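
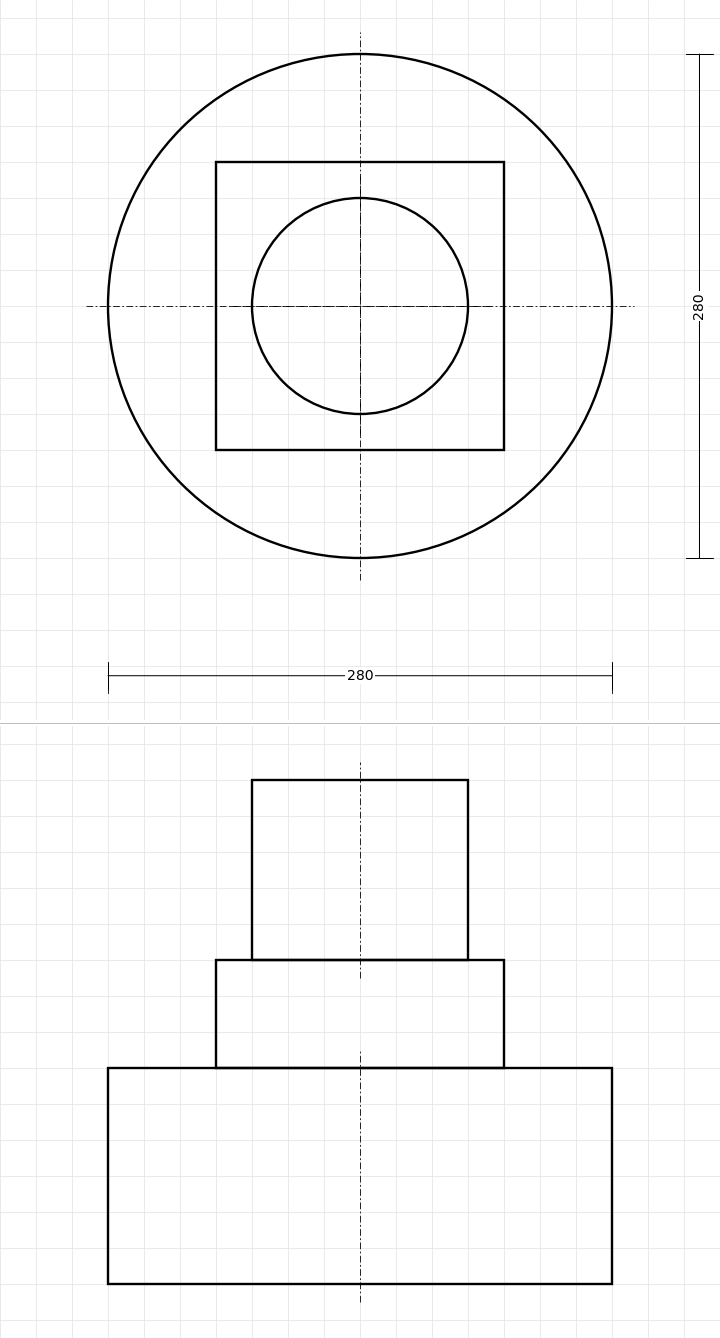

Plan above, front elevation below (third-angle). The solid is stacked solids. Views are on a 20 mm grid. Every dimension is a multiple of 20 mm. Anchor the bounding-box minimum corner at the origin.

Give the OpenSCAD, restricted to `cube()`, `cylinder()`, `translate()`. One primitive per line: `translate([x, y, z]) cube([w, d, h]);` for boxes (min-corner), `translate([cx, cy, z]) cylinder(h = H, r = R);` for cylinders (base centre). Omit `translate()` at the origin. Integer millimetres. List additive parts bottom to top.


translate([140, 140, 0]) cylinder(h = 120, r = 140);
translate([60, 60, 120]) cube([160, 160, 60]);
translate([140, 140, 180]) cylinder(h = 100, r = 60);


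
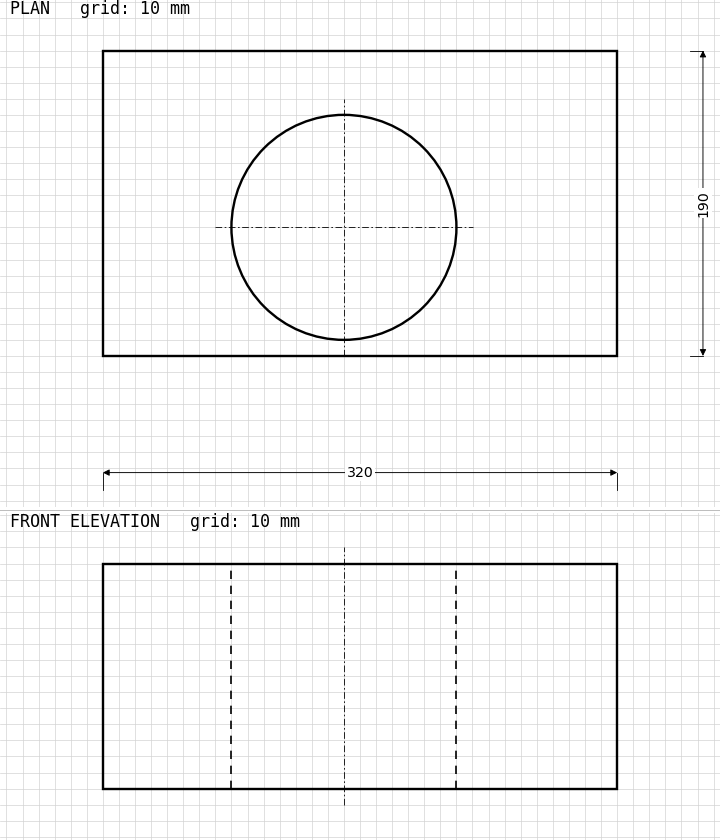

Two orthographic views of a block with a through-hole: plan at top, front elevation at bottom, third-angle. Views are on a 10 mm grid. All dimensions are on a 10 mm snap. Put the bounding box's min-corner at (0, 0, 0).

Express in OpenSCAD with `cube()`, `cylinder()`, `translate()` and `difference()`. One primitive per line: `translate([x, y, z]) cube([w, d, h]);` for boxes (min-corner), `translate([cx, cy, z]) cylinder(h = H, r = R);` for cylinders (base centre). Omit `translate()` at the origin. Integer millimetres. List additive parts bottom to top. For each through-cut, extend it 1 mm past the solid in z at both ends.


difference() {
  cube([320, 190, 140]);
  translate([150, 80, -1]) cylinder(h = 142, r = 70);
}


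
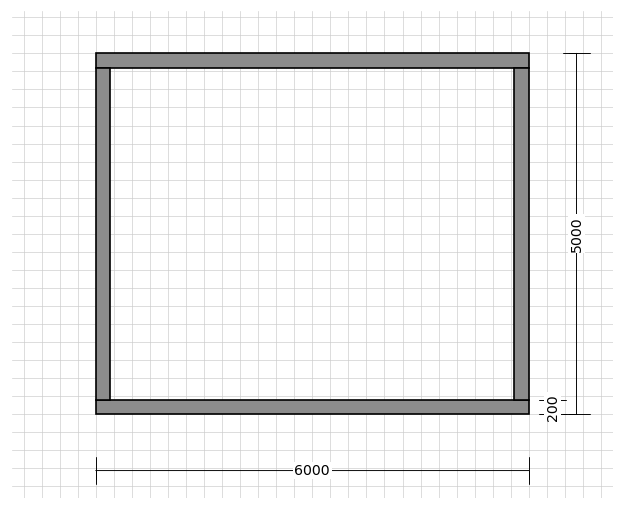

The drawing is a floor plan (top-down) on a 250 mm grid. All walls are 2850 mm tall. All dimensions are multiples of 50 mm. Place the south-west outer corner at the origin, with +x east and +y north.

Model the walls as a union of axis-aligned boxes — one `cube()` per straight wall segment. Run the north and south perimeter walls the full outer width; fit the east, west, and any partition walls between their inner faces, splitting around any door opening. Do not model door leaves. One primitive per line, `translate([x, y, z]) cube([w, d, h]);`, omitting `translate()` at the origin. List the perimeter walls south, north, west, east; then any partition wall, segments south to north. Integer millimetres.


cube([6000, 200, 2850]);
translate([0, 4800, 0]) cube([6000, 200, 2850]);
translate([0, 200, 0]) cube([200, 4600, 2850]);
translate([5800, 200, 0]) cube([200, 4600, 2850]);


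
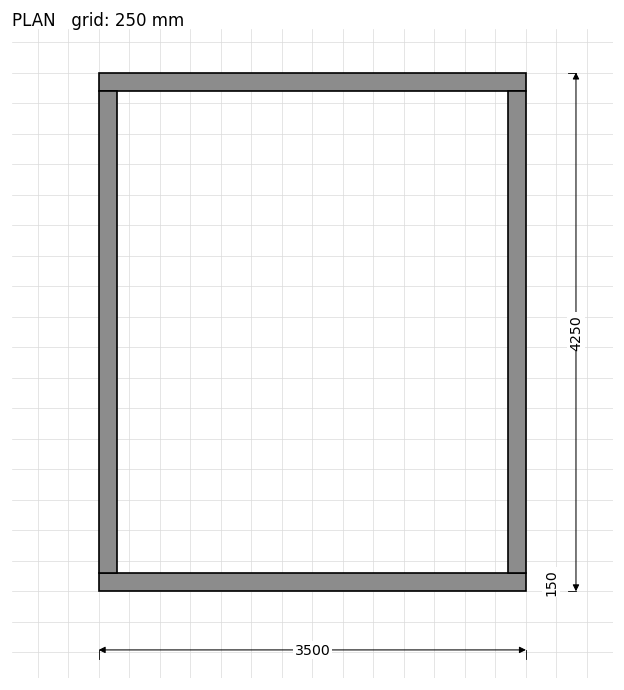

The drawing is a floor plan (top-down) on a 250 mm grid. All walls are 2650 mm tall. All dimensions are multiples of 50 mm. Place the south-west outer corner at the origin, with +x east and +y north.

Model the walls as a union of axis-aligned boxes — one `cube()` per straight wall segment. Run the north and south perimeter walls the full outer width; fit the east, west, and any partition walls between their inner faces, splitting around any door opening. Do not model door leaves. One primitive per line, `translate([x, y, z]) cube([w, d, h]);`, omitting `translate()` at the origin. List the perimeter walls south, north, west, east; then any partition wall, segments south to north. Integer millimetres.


cube([3500, 150, 2650]);
translate([0, 4100, 0]) cube([3500, 150, 2650]);
translate([0, 150, 0]) cube([150, 3950, 2650]);
translate([3350, 150, 0]) cube([150, 3950, 2650]);


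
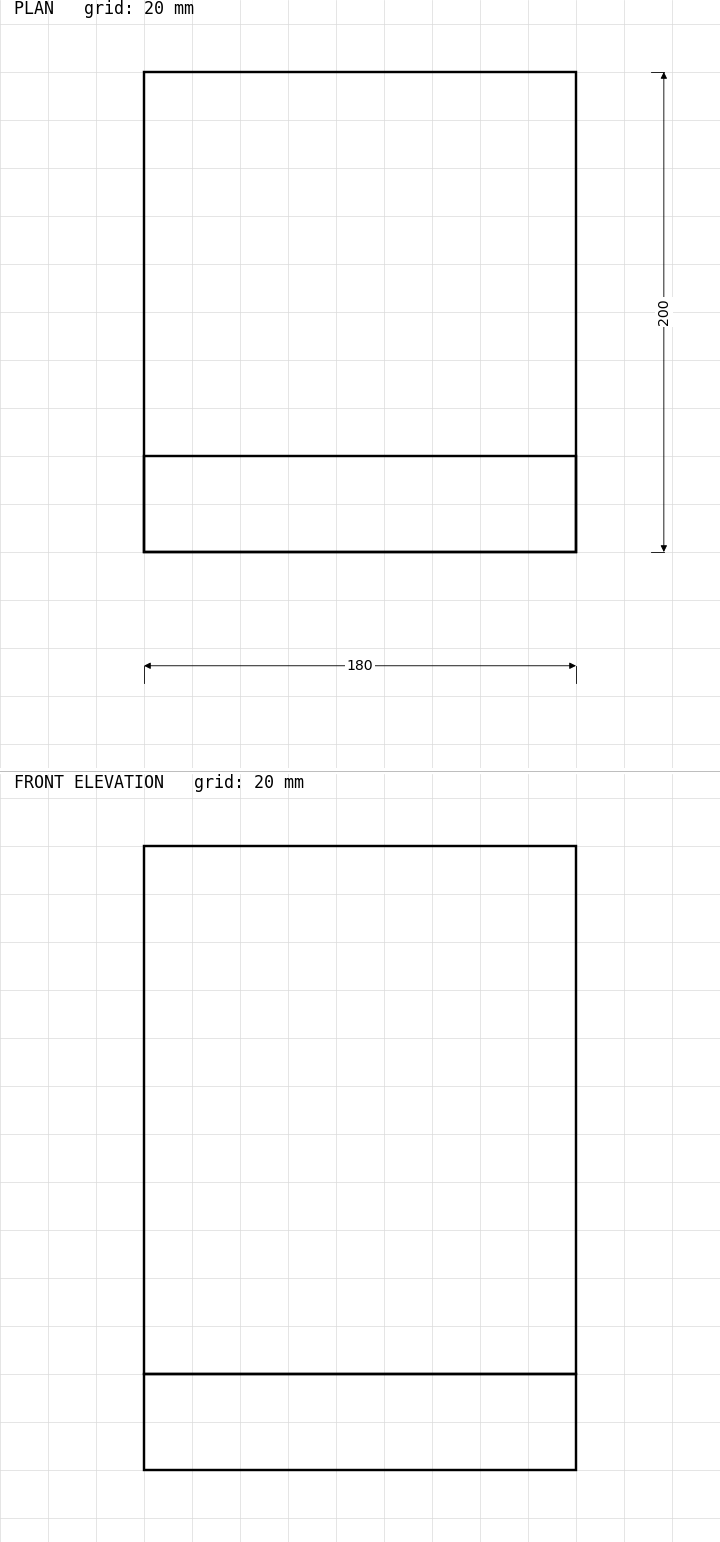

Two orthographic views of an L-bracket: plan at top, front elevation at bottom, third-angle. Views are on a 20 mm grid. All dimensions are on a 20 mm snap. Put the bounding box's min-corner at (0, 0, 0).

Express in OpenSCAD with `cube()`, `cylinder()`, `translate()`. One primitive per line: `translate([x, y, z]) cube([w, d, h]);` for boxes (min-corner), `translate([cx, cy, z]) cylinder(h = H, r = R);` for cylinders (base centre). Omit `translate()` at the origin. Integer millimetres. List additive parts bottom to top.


cube([180, 200, 40]);
translate([0, 0, 40]) cube([180, 40, 220]);


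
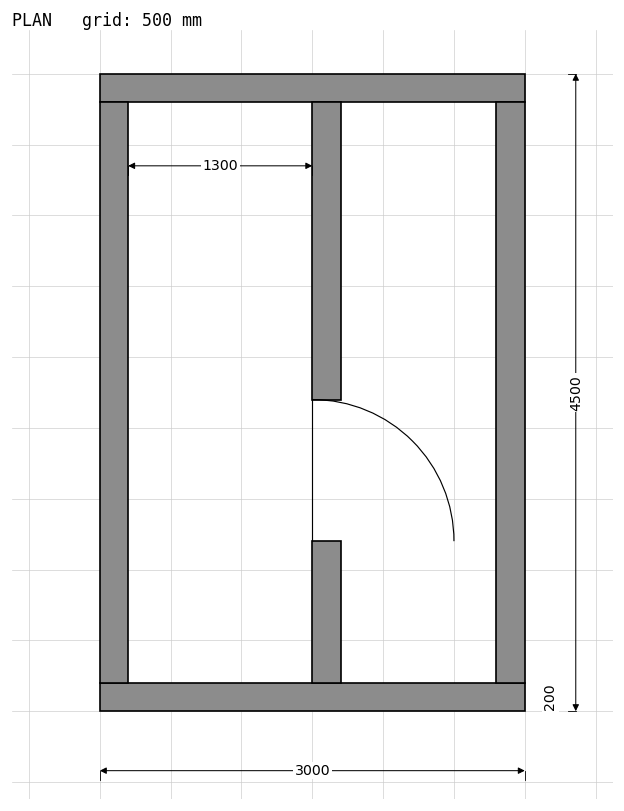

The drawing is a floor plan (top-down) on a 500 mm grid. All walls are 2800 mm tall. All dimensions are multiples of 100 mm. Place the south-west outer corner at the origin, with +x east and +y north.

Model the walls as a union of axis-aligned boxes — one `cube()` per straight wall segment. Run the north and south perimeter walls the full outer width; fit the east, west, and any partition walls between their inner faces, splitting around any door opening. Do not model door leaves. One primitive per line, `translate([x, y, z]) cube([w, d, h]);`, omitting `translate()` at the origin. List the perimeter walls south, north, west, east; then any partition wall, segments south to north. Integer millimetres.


cube([3000, 200, 2800]);
translate([0, 4300, 0]) cube([3000, 200, 2800]);
translate([0, 200, 0]) cube([200, 4100, 2800]);
translate([2800, 200, 0]) cube([200, 4100, 2800]);
translate([1500, 200, 0]) cube([200, 1000, 2800]);
translate([1500, 2200, 0]) cube([200, 2100, 2800]);


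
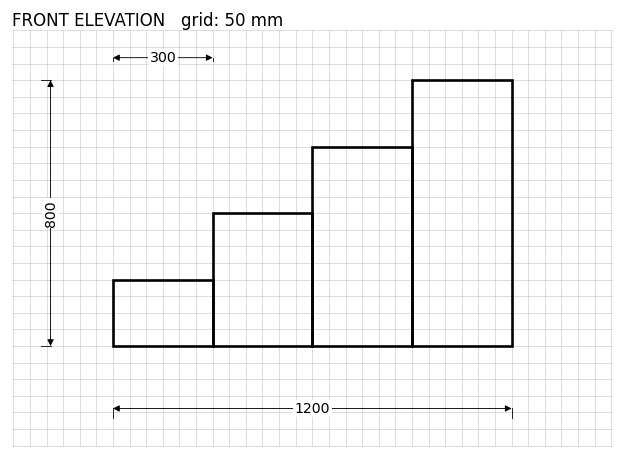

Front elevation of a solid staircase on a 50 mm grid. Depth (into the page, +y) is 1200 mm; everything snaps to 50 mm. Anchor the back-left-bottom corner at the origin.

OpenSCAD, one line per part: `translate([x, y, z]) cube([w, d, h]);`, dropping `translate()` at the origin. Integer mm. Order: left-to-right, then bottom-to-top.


cube([300, 1200, 200]);
translate([300, 0, 0]) cube([300, 1200, 400]);
translate([600, 0, 0]) cube([300, 1200, 600]);
translate([900, 0, 0]) cube([300, 1200, 800]);


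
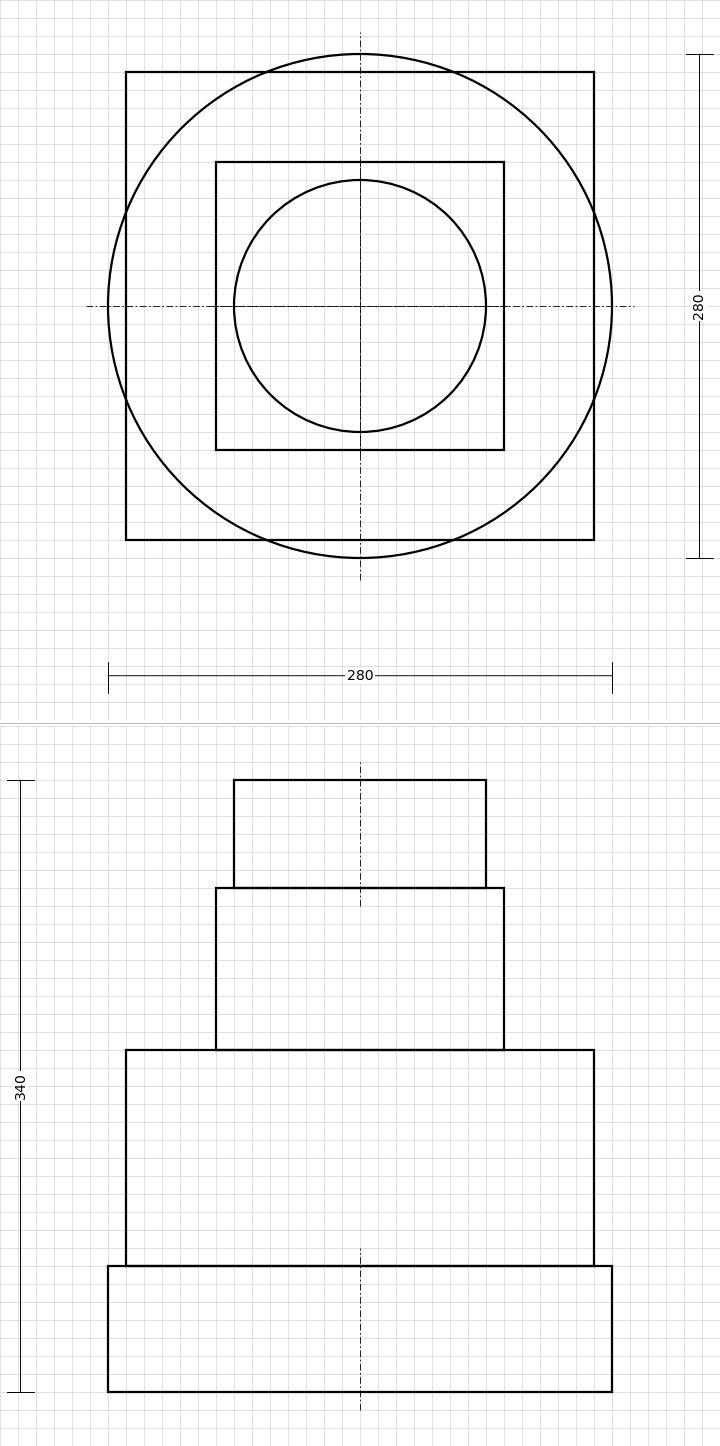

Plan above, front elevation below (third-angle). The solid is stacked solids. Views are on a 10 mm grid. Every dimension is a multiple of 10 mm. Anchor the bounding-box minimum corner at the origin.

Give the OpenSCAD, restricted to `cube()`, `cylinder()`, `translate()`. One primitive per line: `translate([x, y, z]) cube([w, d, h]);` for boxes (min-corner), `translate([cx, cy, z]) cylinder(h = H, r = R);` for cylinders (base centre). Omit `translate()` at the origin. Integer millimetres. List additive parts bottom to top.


translate([140, 140, 0]) cylinder(h = 70, r = 140);
translate([10, 10, 70]) cube([260, 260, 120]);
translate([60, 60, 190]) cube([160, 160, 90]);
translate([140, 140, 280]) cylinder(h = 60, r = 70);


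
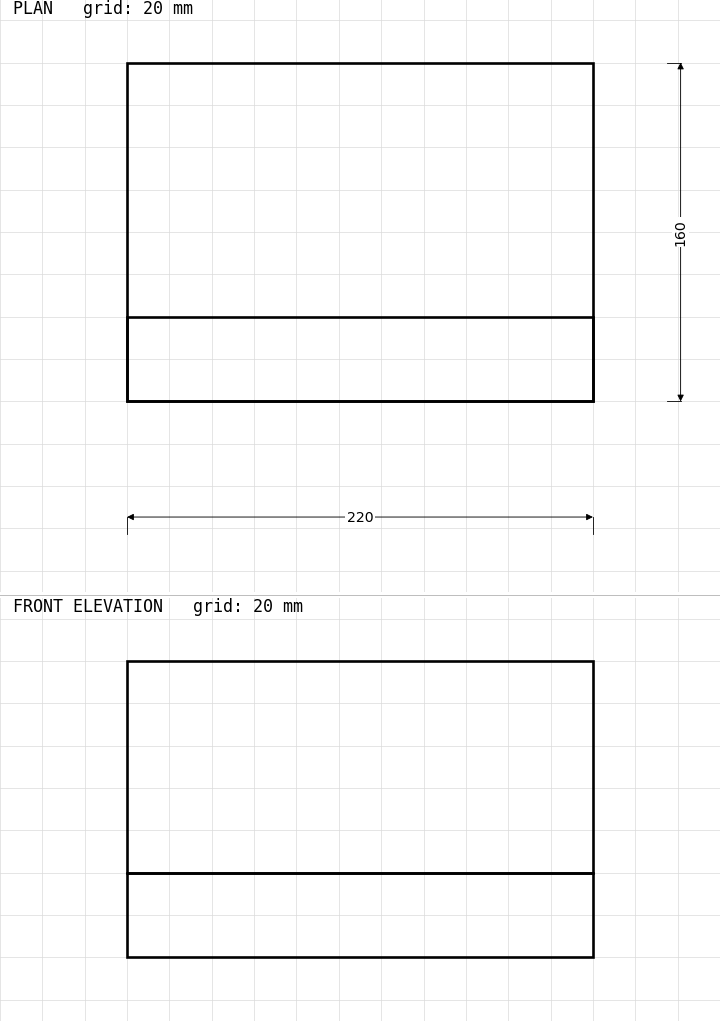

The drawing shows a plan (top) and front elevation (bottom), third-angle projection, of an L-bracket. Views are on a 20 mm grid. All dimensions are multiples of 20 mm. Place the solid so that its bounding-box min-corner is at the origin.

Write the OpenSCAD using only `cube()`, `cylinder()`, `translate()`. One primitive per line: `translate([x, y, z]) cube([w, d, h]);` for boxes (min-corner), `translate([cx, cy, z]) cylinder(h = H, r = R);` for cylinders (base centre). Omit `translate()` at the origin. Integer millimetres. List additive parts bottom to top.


cube([220, 160, 40]);
translate([0, 0, 40]) cube([220, 40, 100]);


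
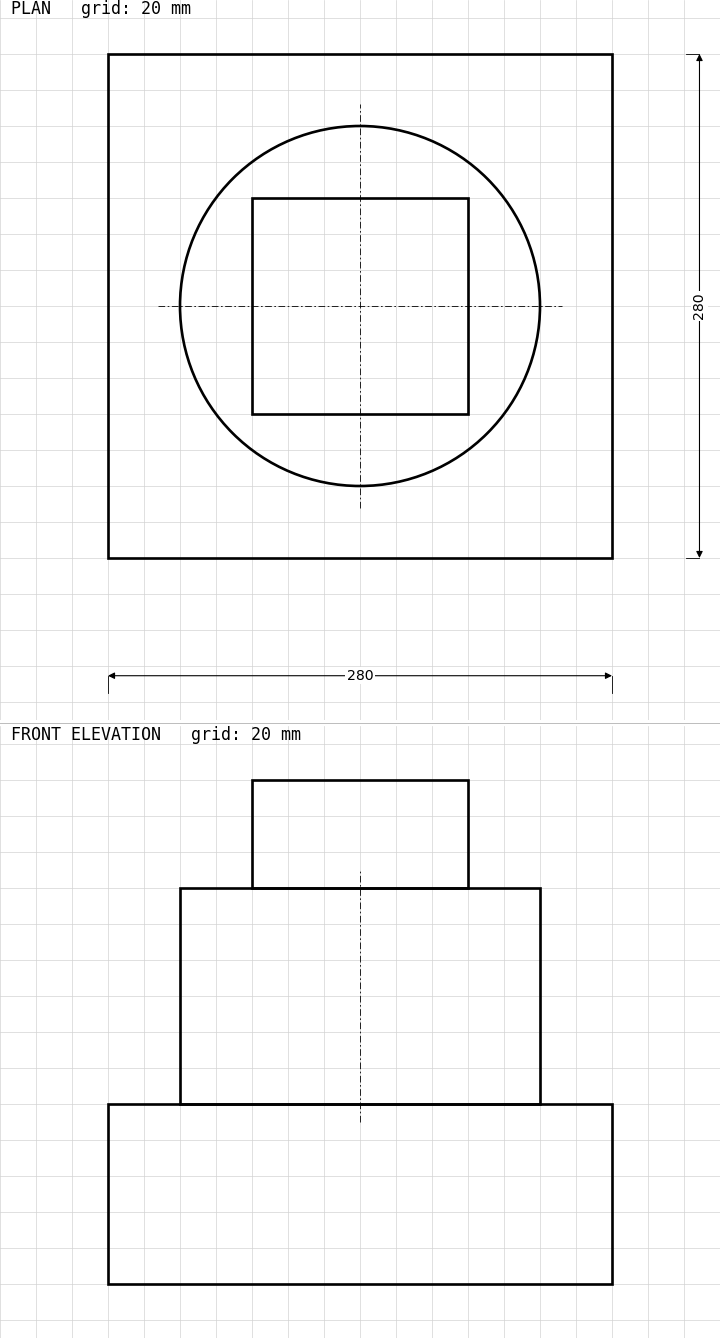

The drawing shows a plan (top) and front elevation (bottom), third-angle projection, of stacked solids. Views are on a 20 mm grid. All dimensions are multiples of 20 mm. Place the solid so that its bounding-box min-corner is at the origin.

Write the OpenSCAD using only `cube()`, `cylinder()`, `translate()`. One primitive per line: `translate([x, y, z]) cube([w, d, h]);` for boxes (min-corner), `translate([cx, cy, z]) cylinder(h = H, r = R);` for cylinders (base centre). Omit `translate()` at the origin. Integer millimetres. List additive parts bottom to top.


cube([280, 280, 100]);
translate([140, 140, 100]) cylinder(h = 120, r = 100);
translate([80, 80, 220]) cube([120, 120, 60]);


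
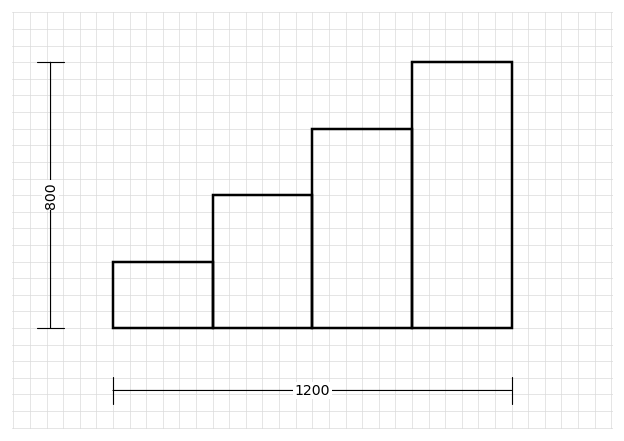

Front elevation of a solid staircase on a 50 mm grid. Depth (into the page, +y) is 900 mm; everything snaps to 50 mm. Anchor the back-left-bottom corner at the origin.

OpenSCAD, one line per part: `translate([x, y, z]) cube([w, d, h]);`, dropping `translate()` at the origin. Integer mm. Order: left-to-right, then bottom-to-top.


cube([300, 900, 200]);
translate([300, 0, 0]) cube([300, 900, 400]);
translate([600, 0, 0]) cube([300, 900, 600]);
translate([900, 0, 0]) cube([300, 900, 800]);


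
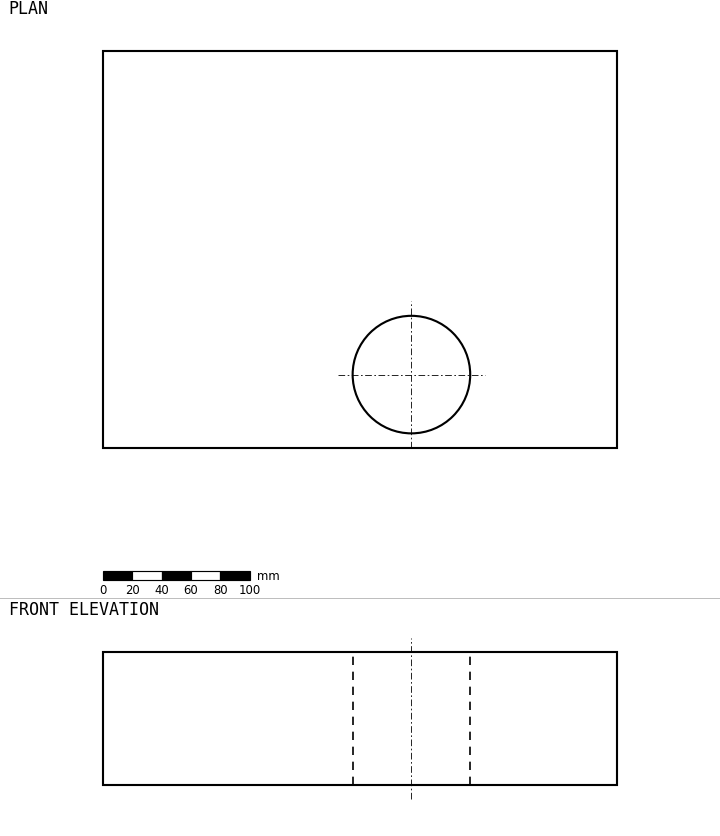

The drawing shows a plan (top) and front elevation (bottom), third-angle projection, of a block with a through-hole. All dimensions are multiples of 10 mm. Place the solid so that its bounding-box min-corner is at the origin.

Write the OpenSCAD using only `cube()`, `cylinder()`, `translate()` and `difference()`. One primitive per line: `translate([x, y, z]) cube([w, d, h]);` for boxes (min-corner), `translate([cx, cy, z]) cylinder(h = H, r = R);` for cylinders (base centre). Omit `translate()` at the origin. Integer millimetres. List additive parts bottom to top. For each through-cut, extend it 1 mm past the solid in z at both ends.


difference() {
  cube([350, 270, 90]);
  translate([210, 50, -1]) cylinder(h = 92, r = 40);
}


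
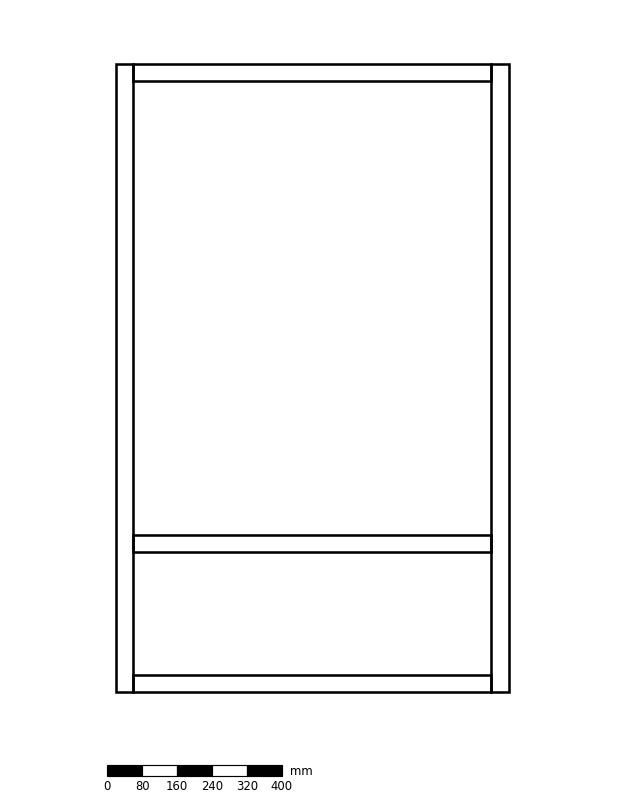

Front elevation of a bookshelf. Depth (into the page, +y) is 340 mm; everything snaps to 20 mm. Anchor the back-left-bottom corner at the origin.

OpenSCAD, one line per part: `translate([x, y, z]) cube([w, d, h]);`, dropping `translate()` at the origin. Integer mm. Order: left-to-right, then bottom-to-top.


cube([40, 340, 1440]);
translate([40, 0, 0]) cube([820, 340, 40]);
translate([40, 0, 320]) cube([820, 340, 40]);
translate([40, 0, 1400]) cube([820, 340, 40]);
translate([860, 0, 0]) cube([40, 340, 1440]);


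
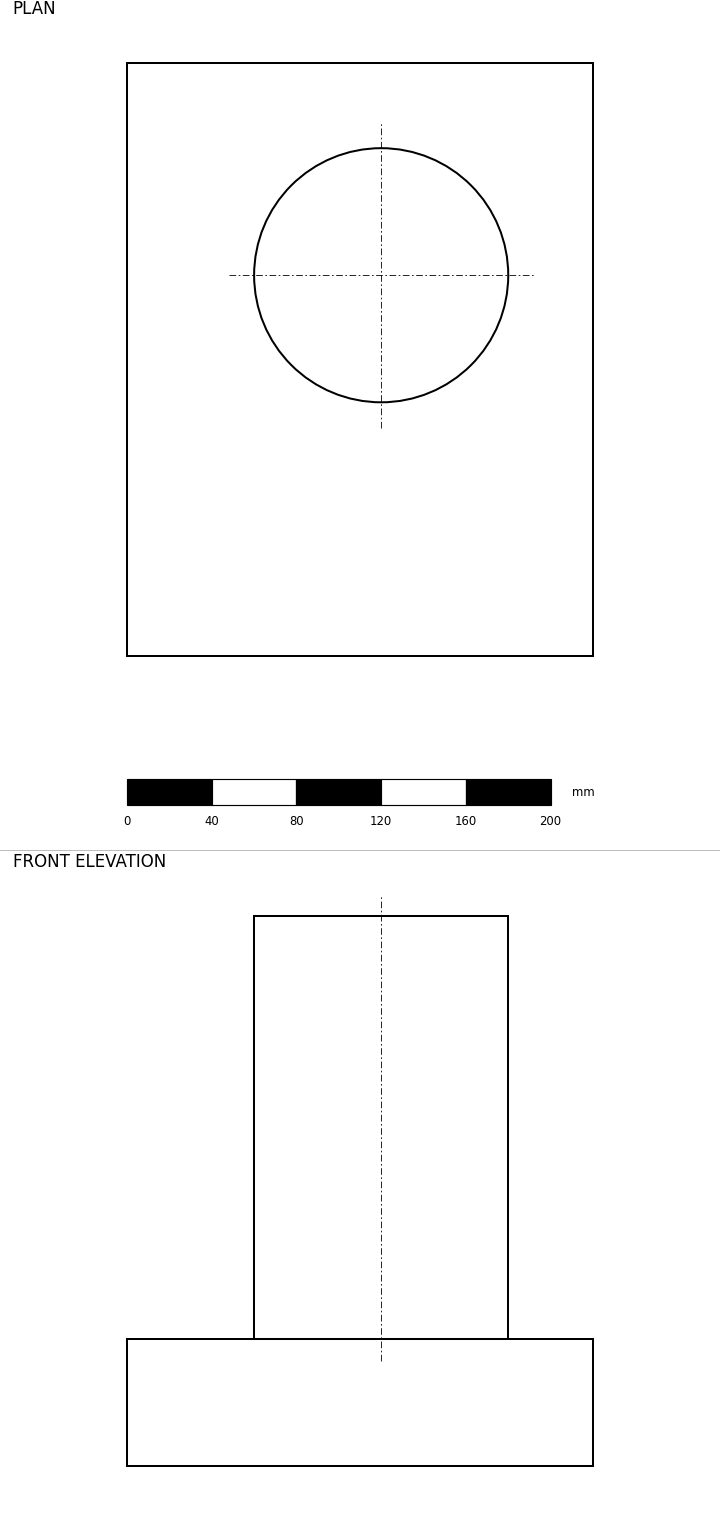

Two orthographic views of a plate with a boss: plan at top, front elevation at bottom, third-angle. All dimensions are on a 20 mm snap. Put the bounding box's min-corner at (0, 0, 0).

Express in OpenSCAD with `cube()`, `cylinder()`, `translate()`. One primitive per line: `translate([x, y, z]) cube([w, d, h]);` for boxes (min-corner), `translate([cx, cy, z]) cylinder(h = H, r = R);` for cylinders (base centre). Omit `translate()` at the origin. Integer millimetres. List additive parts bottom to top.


cube([220, 280, 60]);
translate([120, 180, 60]) cylinder(h = 200, r = 60);


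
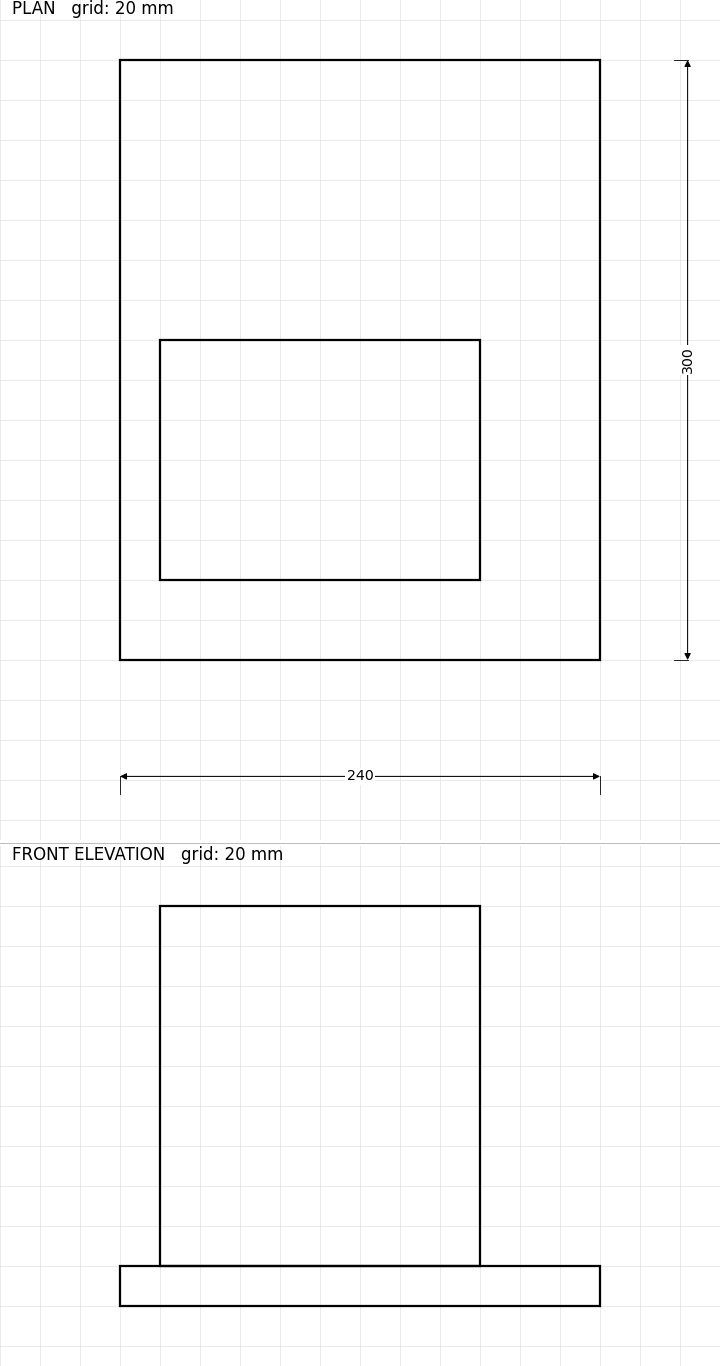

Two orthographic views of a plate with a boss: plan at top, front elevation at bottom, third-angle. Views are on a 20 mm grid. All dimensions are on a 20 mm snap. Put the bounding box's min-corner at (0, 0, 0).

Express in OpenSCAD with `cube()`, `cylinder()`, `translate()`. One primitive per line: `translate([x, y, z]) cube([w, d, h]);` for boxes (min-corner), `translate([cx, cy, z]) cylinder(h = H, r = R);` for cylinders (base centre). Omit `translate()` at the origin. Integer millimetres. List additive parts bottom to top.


cube([240, 300, 20]);
translate([20, 40, 20]) cube([160, 120, 180]);


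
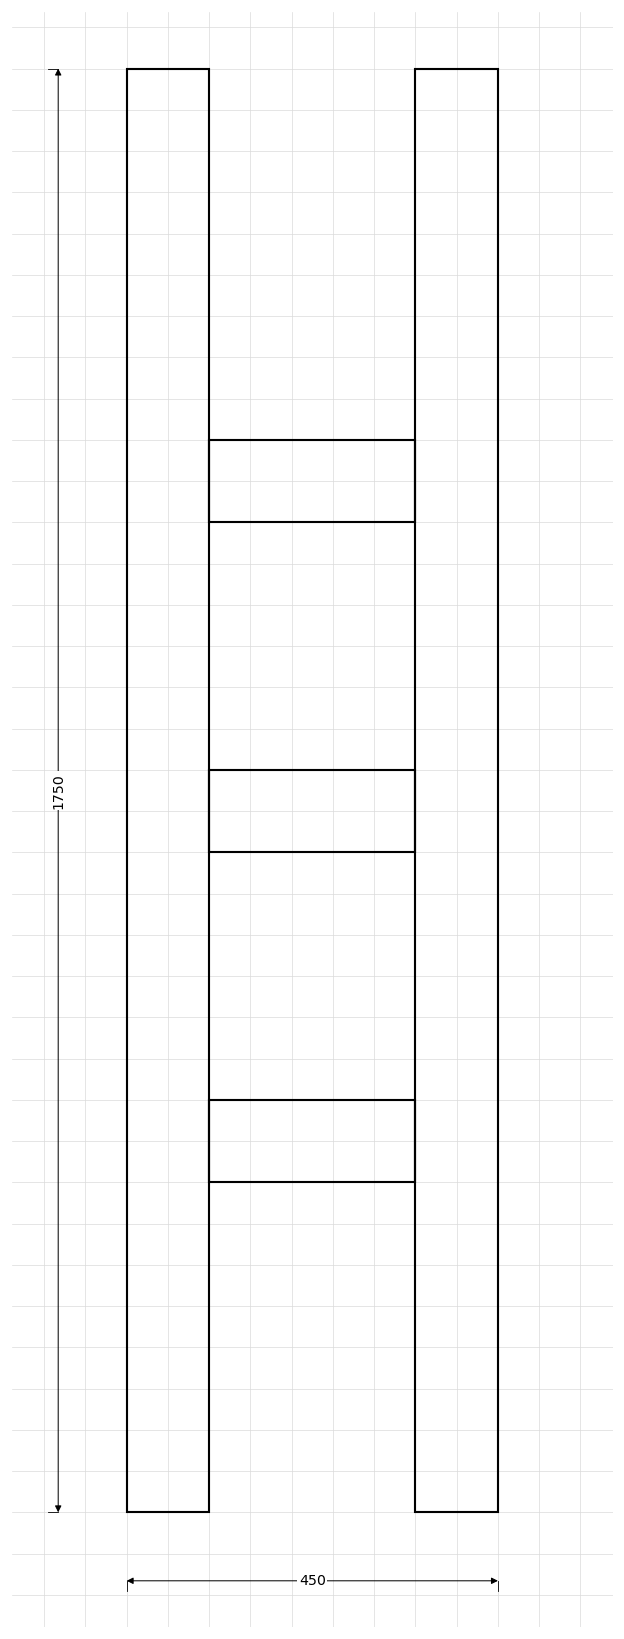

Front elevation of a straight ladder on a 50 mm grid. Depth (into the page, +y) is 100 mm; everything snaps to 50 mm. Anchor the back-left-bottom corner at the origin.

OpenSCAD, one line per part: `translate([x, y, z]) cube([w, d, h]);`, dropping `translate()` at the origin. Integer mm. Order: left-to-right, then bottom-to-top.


cube([100, 100, 1750]);
translate([100, 0, 400]) cube([250, 100, 100]);
translate([100, 0, 800]) cube([250, 100, 100]);
translate([100, 0, 1200]) cube([250, 100, 100]);
translate([350, 0, 0]) cube([100, 100, 1750]);


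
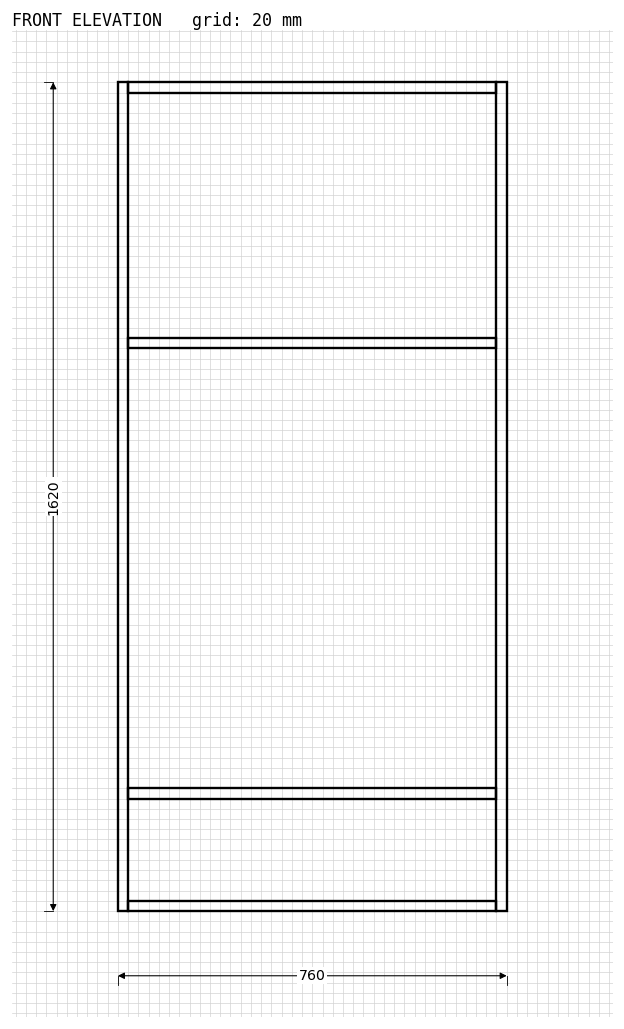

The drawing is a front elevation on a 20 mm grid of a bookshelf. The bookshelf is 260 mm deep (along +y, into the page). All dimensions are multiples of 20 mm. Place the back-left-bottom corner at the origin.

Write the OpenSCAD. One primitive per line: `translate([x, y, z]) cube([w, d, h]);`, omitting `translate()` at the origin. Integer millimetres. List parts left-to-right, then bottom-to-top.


cube([20, 260, 1620]);
translate([20, 0, 0]) cube([720, 260, 20]);
translate([20, 0, 220]) cube([720, 260, 20]);
translate([20, 0, 1100]) cube([720, 260, 20]);
translate([20, 0, 1600]) cube([720, 260, 20]);
translate([740, 0, 0]) cube([20, 260, 1620]);


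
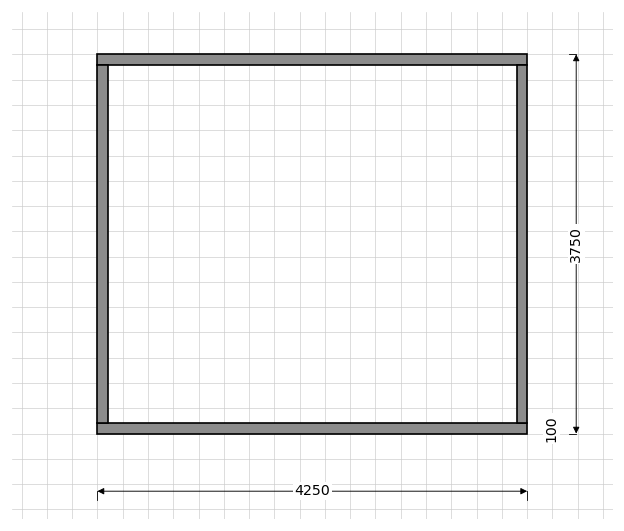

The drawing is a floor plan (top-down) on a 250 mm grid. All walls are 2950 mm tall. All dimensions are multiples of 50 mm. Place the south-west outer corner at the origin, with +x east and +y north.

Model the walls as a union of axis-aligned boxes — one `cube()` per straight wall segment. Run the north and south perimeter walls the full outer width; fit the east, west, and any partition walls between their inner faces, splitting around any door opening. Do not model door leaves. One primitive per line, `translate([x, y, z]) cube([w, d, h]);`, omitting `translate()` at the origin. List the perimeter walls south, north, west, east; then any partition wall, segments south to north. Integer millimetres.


cube([4250, 100, 2950]);
translate([0, 3650, 0]) cube([4250, 100, 2950]);
translate([0, 100, 0]) cube([100, 3550, 2950]);
translate([4150, 100, 0]) cube([100, 3550, 2950]);


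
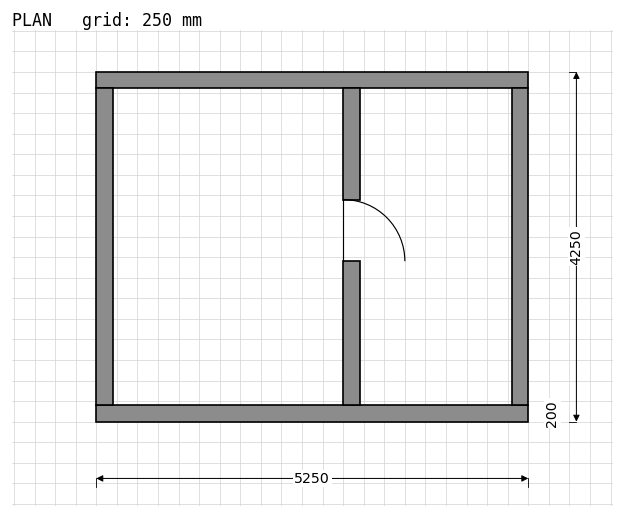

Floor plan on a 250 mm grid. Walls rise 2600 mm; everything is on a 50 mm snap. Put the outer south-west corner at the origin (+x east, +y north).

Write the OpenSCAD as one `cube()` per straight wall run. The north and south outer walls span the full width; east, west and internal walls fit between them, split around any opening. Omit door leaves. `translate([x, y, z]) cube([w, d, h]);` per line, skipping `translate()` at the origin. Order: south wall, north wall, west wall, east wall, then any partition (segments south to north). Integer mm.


cube([5250, 200, 2600]);
translate([0, 4050, 0]) cube([5250, 200, 2600]);
translate([0, 200, 0]) cube([200, 3850, 2600]);
translate([5050, 200, 0]) cube([200, 3850, 2600]);
translate([3000, 200, 0]) cube([200, 1750, 2600]);
translate([3000, 2700, 0]) cube([200, 1350, 2600]);


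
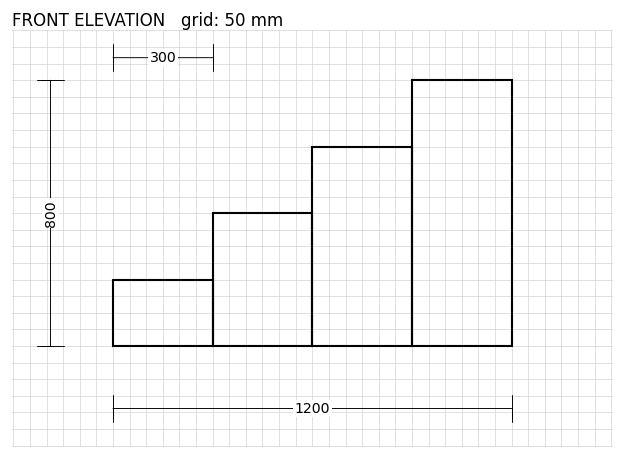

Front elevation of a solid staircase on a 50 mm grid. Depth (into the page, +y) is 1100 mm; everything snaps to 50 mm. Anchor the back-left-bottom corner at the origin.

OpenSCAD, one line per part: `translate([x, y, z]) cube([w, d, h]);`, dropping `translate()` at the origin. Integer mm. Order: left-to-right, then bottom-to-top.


cube([300, 1100, 200]);
translate([300, 0, 0]) cube([300, 1100, 400]);
translate([600, 0, 0]) cube([300, 1100, 600]);
translate([900, 0, 0]) cube([300, 1100, 800]);


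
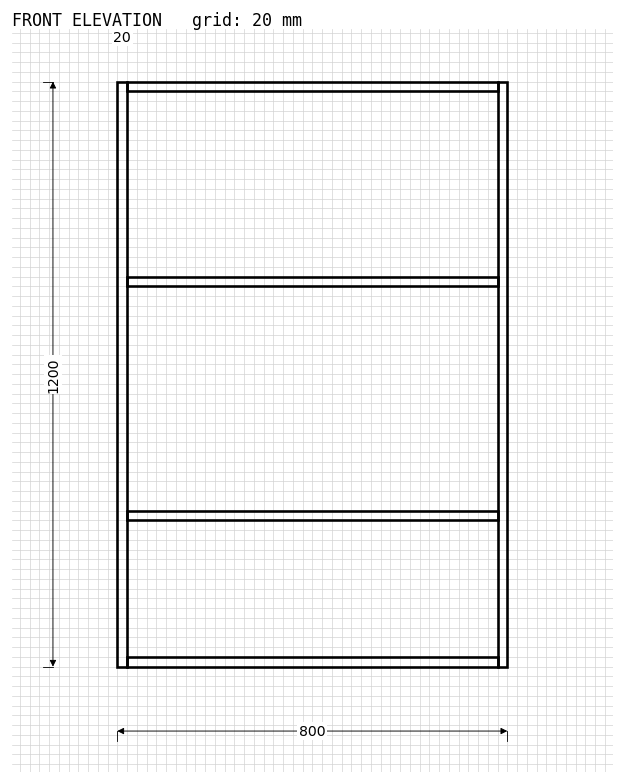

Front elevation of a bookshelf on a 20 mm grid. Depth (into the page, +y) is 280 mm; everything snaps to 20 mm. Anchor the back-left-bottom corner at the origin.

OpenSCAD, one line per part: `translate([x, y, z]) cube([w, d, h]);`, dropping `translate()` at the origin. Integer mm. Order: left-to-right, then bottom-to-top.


cube([20, 280, 1200]);
translate([20, 0, 0]) cube([760, 280, 20]);
translate([20, 0, 300]) cube([760, 280, 20]);
translate([20, 0, 780]) cube([760, 280, 20]);
translate([20, 0, 1180]) cube([760, 280, 20]);
translate([780, 0, 0]) cube([20, 280, 1200]);


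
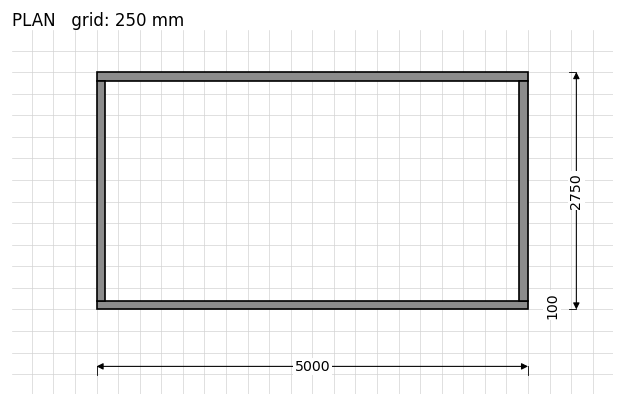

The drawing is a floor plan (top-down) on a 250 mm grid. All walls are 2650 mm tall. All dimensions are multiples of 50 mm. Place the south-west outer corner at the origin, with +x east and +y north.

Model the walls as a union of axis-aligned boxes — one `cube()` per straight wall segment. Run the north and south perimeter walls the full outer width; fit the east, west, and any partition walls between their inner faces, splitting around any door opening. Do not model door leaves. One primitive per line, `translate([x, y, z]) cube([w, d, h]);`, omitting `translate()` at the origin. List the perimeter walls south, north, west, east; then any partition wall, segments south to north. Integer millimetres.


cube([5000, 100, 2650]);
translate([0, 2650, 0]) cube([5000, 100, 2650]);
translate([0, 100, 0]) cube([100, 2550, 2650]);
translate([4900, 100, 0]) cube([100, 2550, 2650]);


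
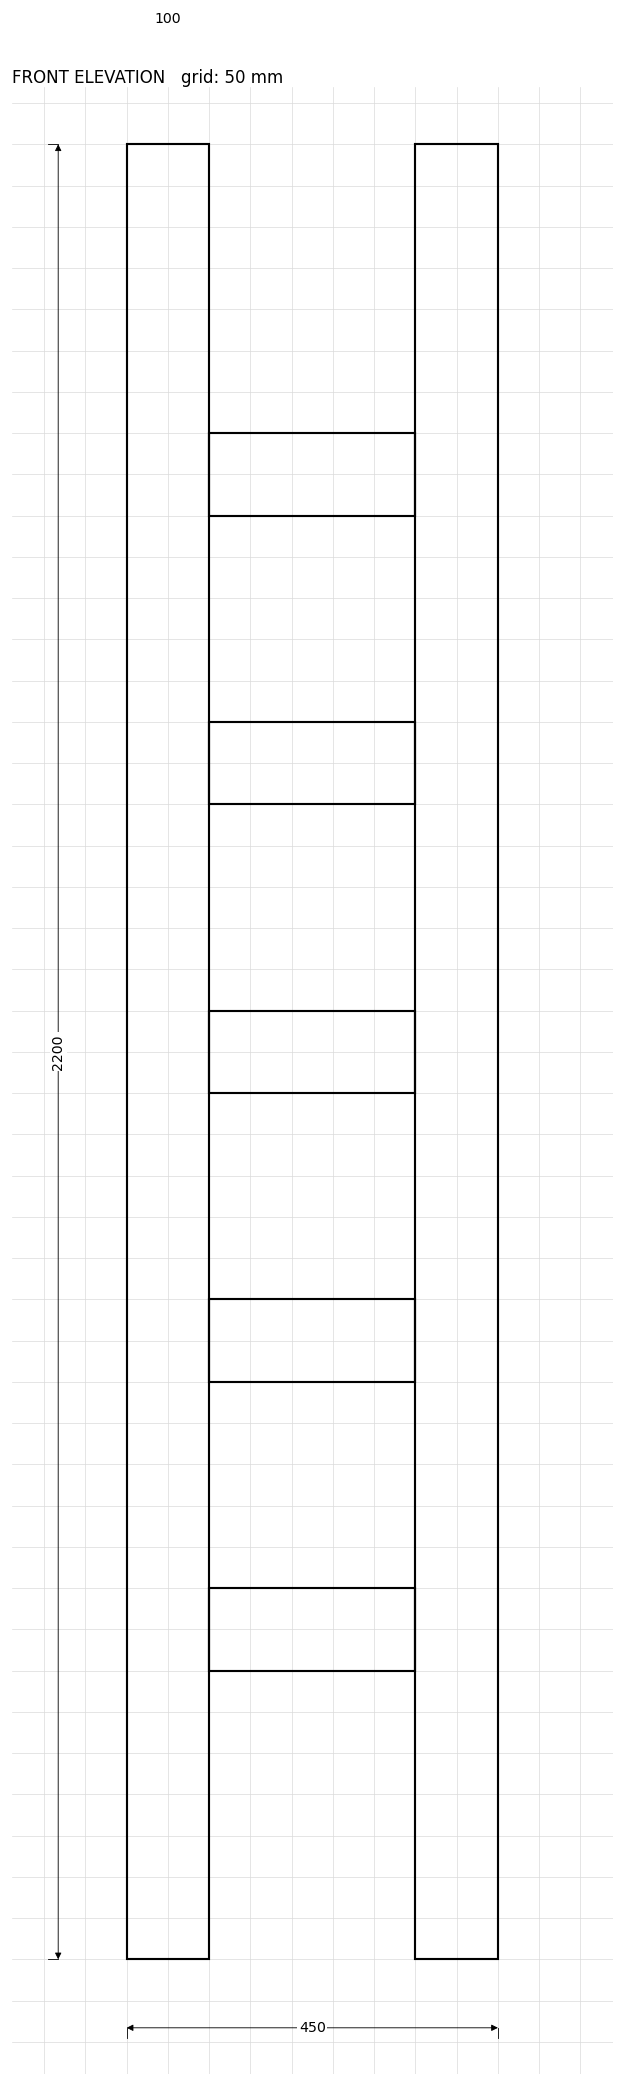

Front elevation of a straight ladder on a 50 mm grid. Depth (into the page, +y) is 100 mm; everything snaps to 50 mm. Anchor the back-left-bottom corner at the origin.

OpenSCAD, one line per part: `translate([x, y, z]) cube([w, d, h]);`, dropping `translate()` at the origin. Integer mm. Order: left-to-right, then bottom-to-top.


cube([100, 100, 2200]);
translate([100, 0, 350]) cube([250, 100, 100]);
translate([100, 0, 700]) cube([250, 100, 100]);
translate([100, 0, 1050]) cube([250, 100, 100]);
translate([100, 0, 1400]) cube([250, 100, 100]);
translate([100, 0, 1750]) cube([250, 100, 100]);
translate([350, 0, 0]) cube([100, 100, 2200]);


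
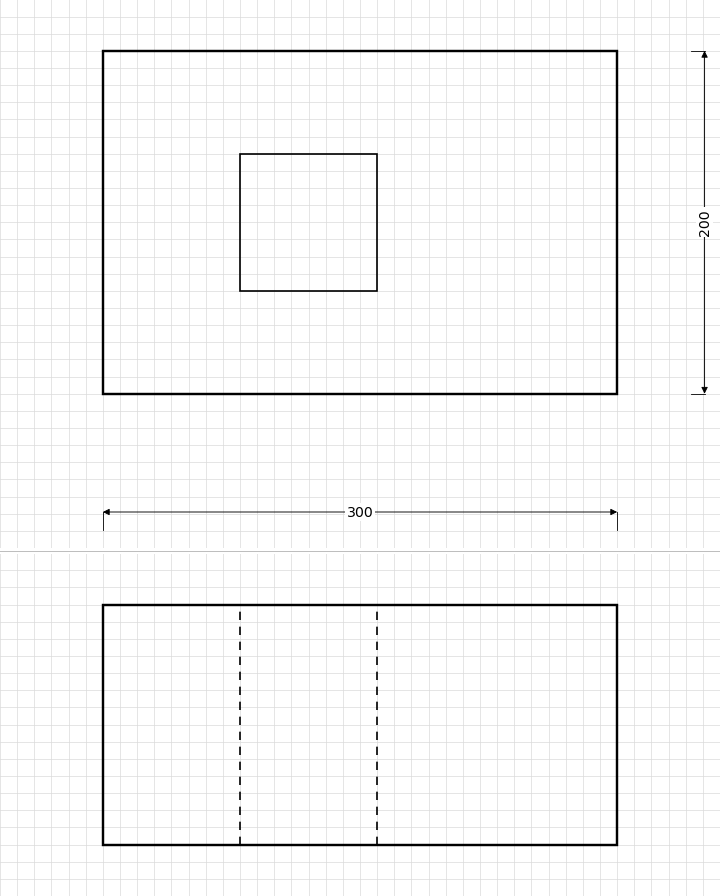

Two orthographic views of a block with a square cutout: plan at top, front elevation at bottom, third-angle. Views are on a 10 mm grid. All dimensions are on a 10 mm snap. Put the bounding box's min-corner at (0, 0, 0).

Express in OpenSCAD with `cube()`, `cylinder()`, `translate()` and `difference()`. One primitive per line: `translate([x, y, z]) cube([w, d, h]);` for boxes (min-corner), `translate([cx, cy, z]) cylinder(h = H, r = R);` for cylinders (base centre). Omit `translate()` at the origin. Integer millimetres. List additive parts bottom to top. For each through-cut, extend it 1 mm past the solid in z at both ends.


difference() {
  cube([300, 200, 140]);
  translate([80, 60, -1]) cube([80, 80, 142]);
}


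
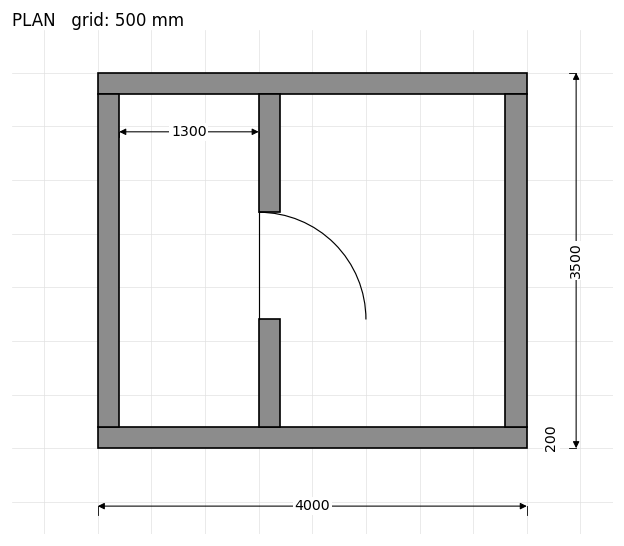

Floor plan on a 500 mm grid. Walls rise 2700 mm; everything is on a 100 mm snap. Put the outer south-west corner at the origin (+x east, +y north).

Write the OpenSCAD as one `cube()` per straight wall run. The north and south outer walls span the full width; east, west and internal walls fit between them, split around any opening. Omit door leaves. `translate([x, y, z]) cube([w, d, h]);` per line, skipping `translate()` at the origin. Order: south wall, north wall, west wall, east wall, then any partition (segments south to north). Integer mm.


cube([4000, 200, 2700]);
translate([0, 3300, 0]) cube([4000, 200, 2700]);
translate([0, 200, 0]) cube([200, 3100, 2700]);
translate([3800, 200, 0]) cube([200, 3100, 2700]);
translate([1500, 200, 0]) cube([200, 1000, 2700]);
translate([1500, 2200, 0]) cube([200, 1100, 2700]);


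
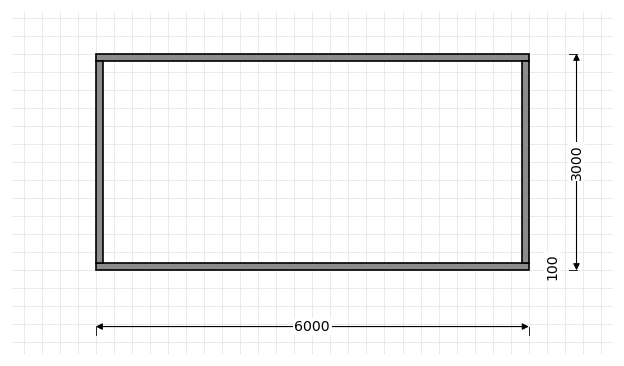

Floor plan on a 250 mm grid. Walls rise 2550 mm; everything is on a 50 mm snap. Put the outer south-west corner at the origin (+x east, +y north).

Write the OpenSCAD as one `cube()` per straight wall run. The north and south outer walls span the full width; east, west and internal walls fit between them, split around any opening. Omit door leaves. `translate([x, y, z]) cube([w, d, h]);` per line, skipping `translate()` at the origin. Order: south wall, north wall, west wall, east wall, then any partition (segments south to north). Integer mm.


cube([6000, 100, 2550]);
translate([0, 2900, 0]) cube([6000, 100, 2550]);
translate([0, 100, 0]) cube([100, 2800, 2550]);
translate([5900, 100, 0]) cube([100, 2800, 2550]);


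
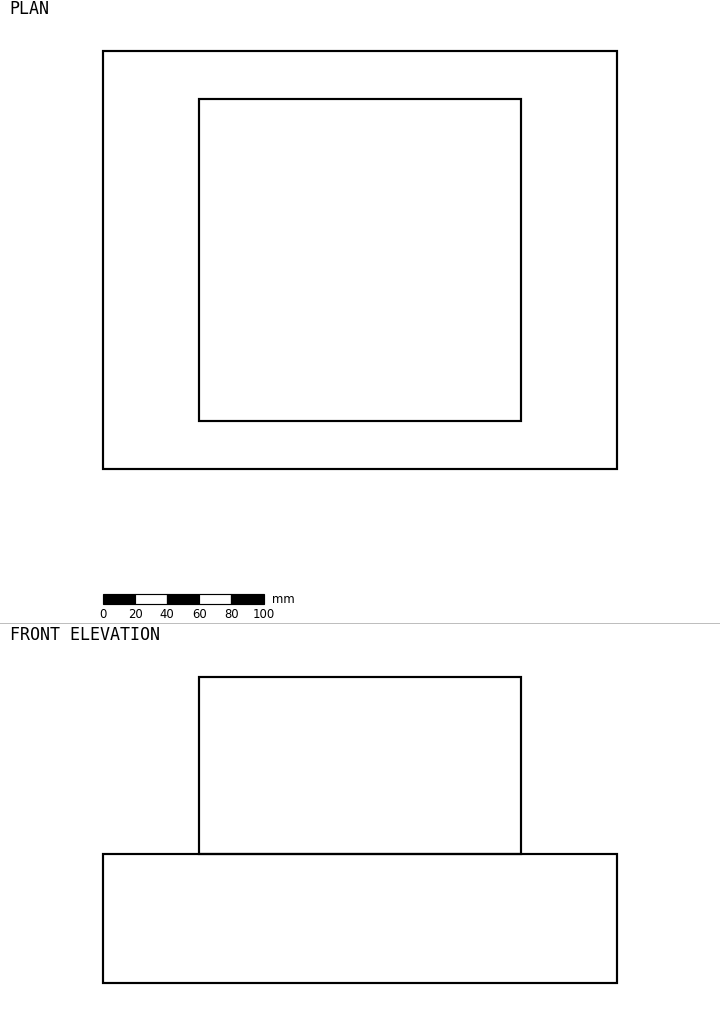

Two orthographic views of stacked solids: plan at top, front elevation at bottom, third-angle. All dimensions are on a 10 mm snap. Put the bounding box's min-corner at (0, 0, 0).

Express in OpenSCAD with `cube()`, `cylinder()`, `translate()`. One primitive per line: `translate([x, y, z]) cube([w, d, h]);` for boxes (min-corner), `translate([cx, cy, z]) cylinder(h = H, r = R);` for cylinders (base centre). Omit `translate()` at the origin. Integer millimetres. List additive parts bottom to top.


cube([320, 260, 80]);
translate([60, 30, 80]) cube([200, 200, 110]);


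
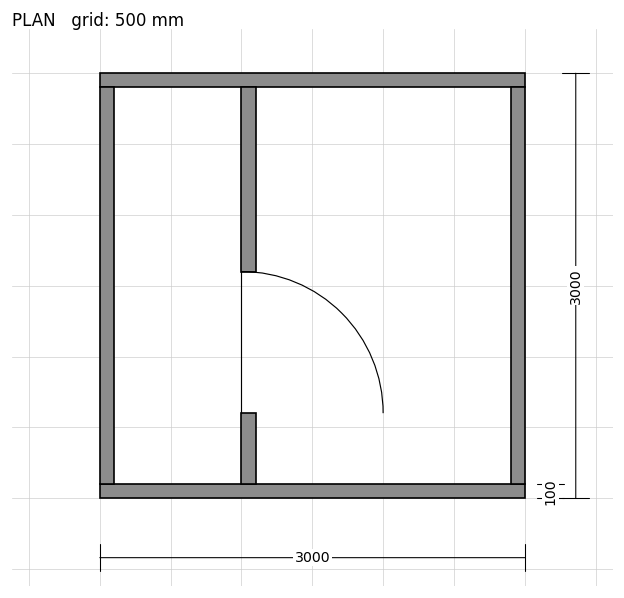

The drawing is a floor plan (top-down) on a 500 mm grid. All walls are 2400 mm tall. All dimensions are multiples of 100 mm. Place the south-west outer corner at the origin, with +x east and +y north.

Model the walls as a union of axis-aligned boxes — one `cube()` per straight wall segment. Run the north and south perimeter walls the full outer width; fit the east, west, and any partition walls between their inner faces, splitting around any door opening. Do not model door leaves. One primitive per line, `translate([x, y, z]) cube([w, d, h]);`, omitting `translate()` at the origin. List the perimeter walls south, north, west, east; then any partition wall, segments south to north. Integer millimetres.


cube([3000, 100, 2400]);
translate([0, 2900, 0]) cube([3000, 100, 2400]);
translate([0, 100, 0]) cube([100, 2800, 2400]);
translate([2900, 100, 0]) cube([100, 2800, 2400]);
translate([1000, 100, 0]) cube([100, 500, 2400]);
translate([1000, 1600, 0]) cube([100, 1300, 2400]);


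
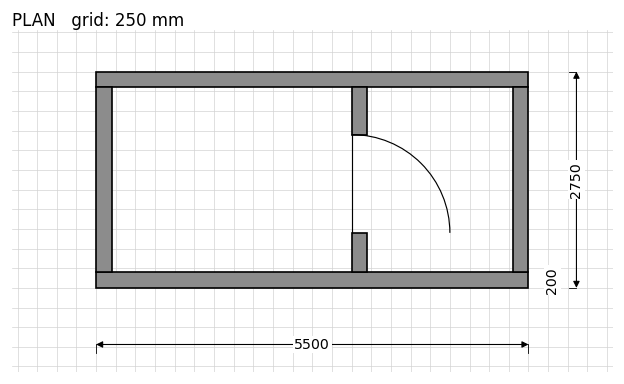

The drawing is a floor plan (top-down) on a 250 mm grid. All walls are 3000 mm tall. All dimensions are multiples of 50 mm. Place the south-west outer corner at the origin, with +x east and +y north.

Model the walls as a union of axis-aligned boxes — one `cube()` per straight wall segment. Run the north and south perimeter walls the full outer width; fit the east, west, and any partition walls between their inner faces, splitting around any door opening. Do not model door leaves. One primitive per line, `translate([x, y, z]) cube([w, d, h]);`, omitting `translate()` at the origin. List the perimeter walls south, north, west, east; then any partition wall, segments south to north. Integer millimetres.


cube([5500, 200, 3000]);
translate([0, 2550, 0]) cube([5500, 200, 3000]);
translate([0, 200, 0]) cube([200, 2350, 3000]);
translate([5300, 200, 0]) cube([200, 2350, 3000]);
translate([3250, 200, 0]) cube([200, 500, 3000]);
translate([3250, 1950, 0]) cube([200, 600, 3000]);


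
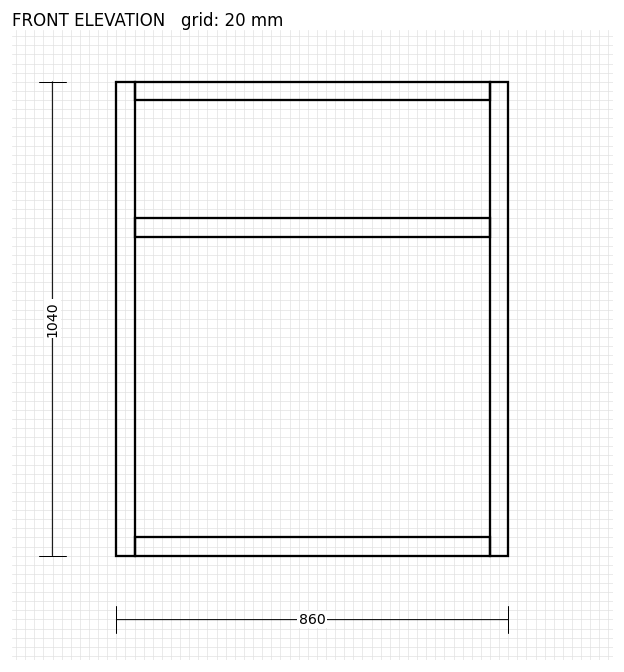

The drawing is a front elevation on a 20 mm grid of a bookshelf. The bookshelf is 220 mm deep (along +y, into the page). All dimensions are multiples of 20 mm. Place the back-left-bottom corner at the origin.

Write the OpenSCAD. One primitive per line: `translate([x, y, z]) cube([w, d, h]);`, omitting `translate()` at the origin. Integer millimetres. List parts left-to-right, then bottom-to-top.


cube([40, 220, 1040]);
translate([40, 0, 0]) cube([780, 220, 40]);
translate([40, 0, 700]) cube([780, 220, 40]);
translate([40, 0, 1000]) cube([780, 220, 40]);
translate([820, 0, 0]) cube([40, 220, 1040]);


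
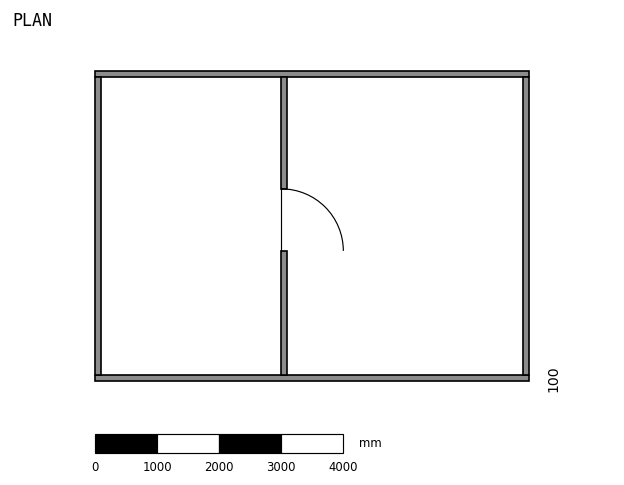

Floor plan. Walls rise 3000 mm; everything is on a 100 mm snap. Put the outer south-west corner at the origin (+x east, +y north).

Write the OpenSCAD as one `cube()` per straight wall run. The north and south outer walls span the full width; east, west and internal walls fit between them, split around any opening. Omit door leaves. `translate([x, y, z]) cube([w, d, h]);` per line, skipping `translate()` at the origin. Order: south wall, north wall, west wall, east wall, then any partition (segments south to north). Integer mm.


cube([7000, 100, 3000]);
translate([0, 4900, 0]) cube([7000, 100, 3000]);
translate([0, 100, 0]) cube([100, 4800, 3000]);
translate([6900, 100, 0]) cube([100, 4800, 3000]);
translate([3000, 100, 0]) cube([100, 2000, 3000]);
translate([3000, 3100, 0]) cube([100, 1800, 3000]);


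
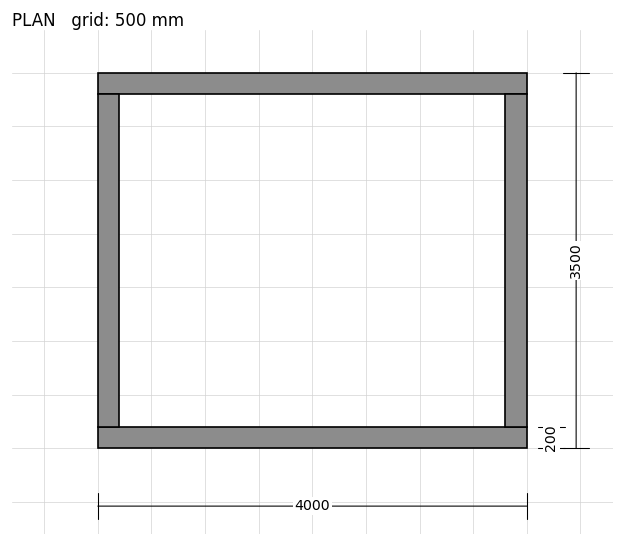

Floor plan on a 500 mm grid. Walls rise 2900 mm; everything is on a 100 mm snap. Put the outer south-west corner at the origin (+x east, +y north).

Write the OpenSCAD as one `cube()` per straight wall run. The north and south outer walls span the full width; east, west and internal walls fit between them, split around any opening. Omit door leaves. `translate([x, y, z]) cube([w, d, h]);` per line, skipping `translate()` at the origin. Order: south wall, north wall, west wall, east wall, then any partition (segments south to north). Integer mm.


cube([4000, 200, 2900]);
translate([0, 3300, 0]) cube([4000, 200, 2900]);
translate([0, 200, 0]) cube([200, 3100, 2900]);
translate([3800, 200, 0]) cube([200, 3100, 2900]);


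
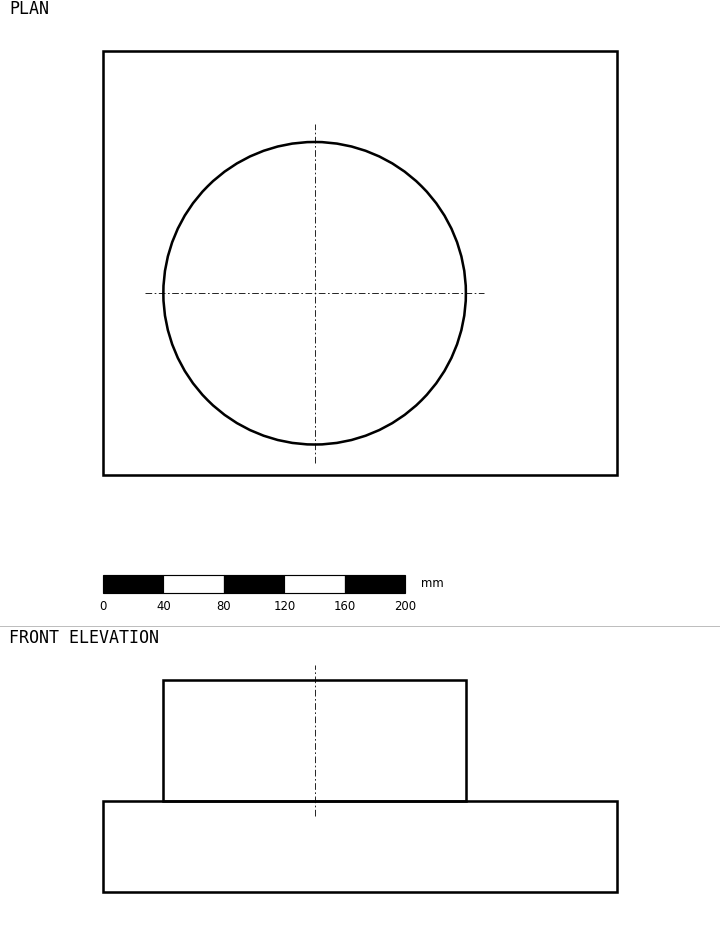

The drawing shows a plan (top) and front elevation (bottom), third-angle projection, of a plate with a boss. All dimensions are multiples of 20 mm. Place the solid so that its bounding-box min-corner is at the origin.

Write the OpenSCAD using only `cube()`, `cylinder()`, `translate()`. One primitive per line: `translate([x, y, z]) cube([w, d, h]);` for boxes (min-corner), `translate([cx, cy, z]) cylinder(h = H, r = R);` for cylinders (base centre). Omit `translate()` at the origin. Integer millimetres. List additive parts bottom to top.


cube([340, 280, 60]);
translate([140, 120, 60]) cylinder(h = 80, r = 100);


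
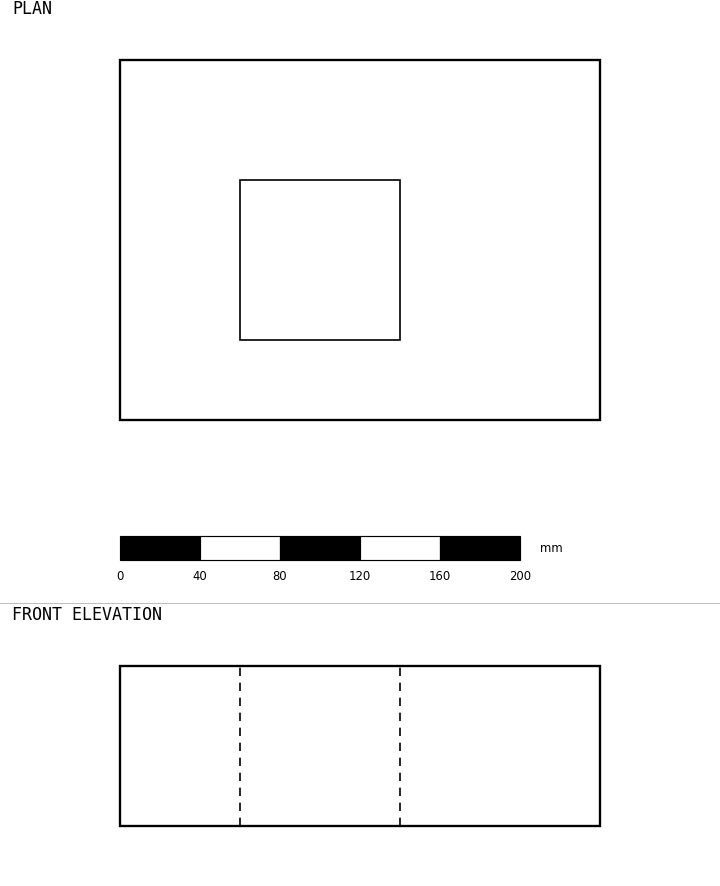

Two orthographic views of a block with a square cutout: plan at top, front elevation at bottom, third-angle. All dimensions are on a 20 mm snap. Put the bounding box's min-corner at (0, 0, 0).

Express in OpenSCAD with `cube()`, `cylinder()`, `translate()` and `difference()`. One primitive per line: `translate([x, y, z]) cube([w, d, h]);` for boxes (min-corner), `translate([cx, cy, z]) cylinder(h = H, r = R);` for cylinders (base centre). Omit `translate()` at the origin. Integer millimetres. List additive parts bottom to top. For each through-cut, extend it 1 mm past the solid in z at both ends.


difference() {
  cube([240, 180, 80]);
  translate([60, 40, -1]) cube([80, 80, 82]);
}


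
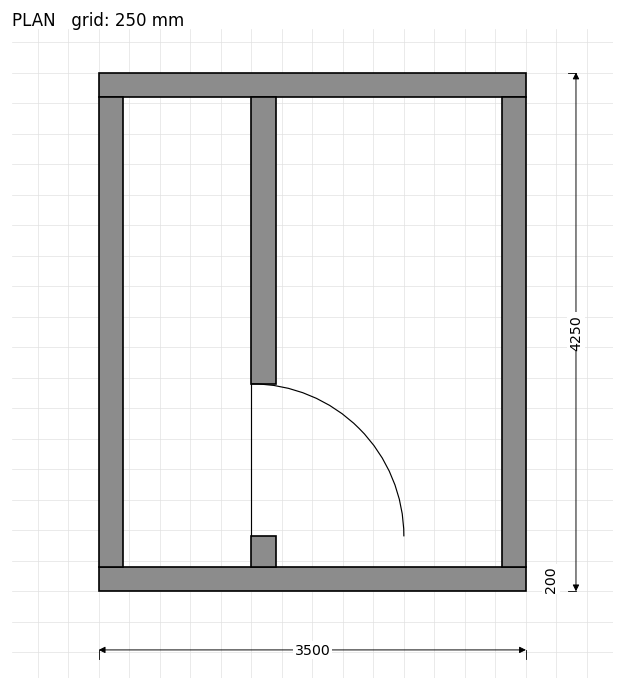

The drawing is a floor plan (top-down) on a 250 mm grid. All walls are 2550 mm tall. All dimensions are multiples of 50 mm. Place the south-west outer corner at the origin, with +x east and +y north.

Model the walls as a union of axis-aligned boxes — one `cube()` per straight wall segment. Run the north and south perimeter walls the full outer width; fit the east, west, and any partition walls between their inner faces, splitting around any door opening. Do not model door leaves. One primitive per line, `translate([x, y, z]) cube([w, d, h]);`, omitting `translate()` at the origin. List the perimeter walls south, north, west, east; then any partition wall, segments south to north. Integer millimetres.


cube([3500, 200, 2550]);
translate([0, 4050, 0]) cube([3500, 200, 2550]);
translate([0, 200, 0]) cube([200, 3850, 2550]);
translate([3300, 200, 0]) cube([200, 3850, 2550]);
translate([1250, 200, 0]) cube([200, 250, 2550]);
translate([1250, 1700, 0]) cube([200, 2350, 2550]);


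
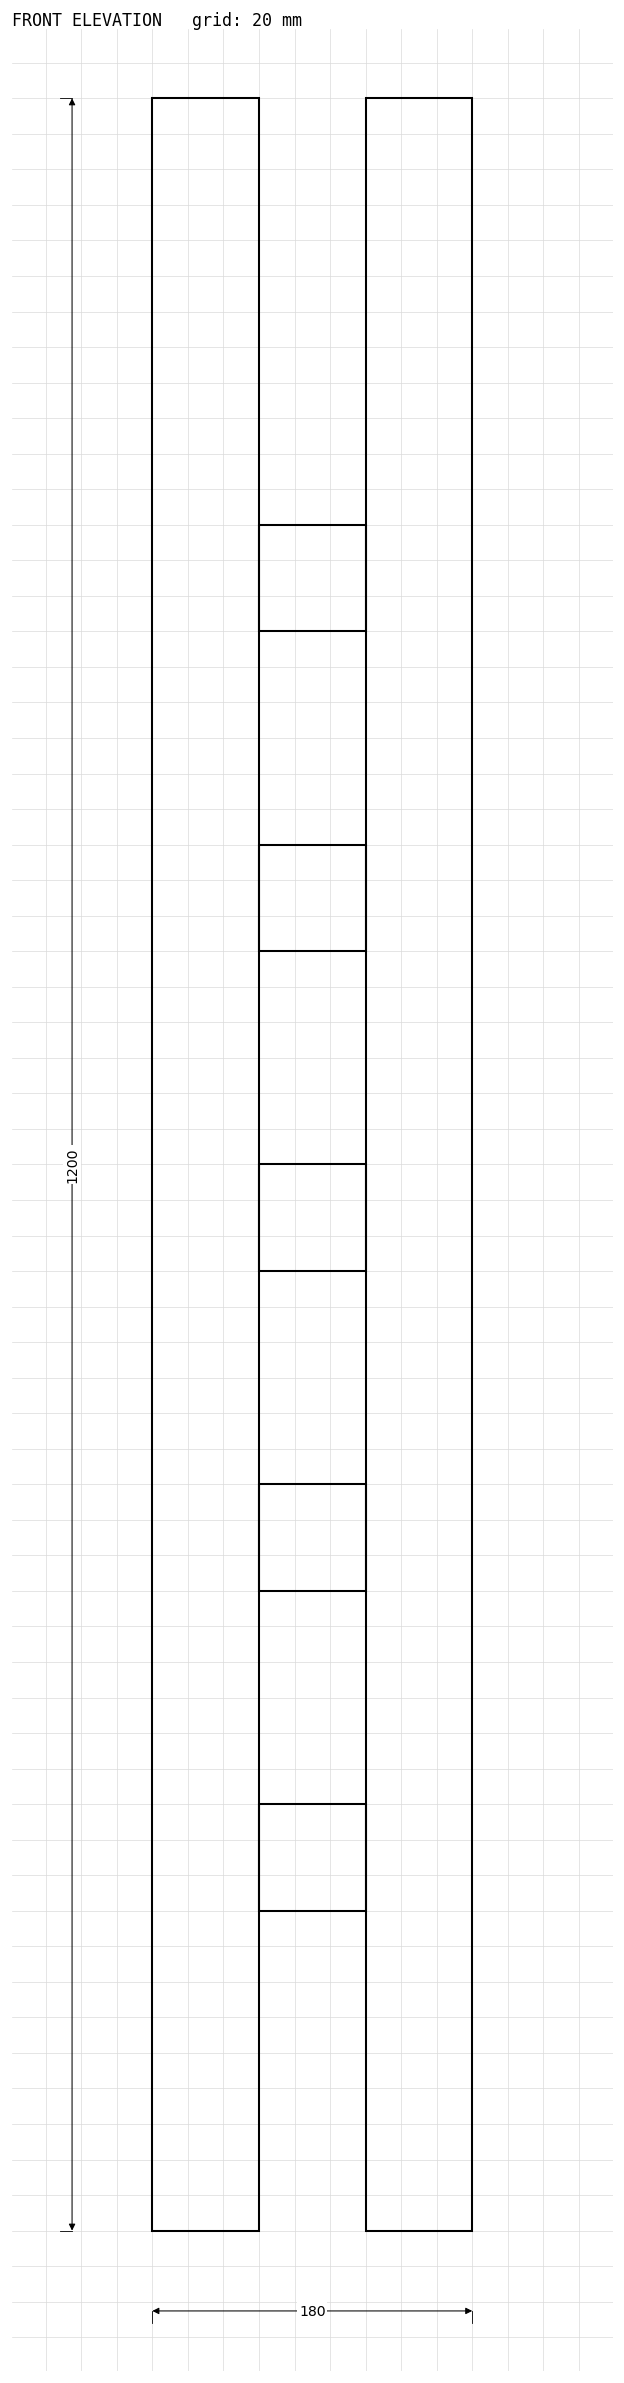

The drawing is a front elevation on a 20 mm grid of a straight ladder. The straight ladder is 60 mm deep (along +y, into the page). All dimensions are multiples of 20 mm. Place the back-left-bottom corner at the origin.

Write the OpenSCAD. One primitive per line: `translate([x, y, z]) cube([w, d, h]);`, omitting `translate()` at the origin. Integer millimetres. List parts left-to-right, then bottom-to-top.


cube([60, 60, 1200]);
translate([60, 0, 180]) cube([60, 60, 60]);
translate([60, 0, 360]) cube([60, 60, 60]);
translate([60, 0, 540]) cube([60, 60, 60]);
translate([60, 0, 720]) cube([60, 60, 60]);
translate([60, 0, 900]) cube([60, 60, 60]);
translate([120, 0, 0]) cube([60, 60, 1200]);
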